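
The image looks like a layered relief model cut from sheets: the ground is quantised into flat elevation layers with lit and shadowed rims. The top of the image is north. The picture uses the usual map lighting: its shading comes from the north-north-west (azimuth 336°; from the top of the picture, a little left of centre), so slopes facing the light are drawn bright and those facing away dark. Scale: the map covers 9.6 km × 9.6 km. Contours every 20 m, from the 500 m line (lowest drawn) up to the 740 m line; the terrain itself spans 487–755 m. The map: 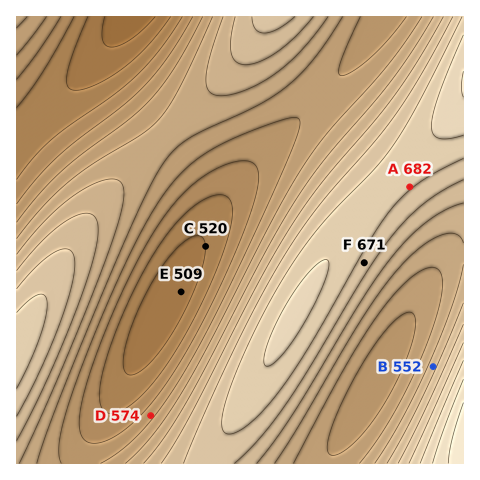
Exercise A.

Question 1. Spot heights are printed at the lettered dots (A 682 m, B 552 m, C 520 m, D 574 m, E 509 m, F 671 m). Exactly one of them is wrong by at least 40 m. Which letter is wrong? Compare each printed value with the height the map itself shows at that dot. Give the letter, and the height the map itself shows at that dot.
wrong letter B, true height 632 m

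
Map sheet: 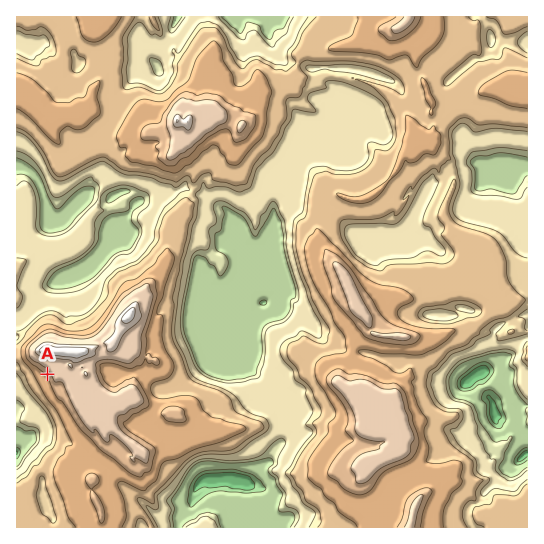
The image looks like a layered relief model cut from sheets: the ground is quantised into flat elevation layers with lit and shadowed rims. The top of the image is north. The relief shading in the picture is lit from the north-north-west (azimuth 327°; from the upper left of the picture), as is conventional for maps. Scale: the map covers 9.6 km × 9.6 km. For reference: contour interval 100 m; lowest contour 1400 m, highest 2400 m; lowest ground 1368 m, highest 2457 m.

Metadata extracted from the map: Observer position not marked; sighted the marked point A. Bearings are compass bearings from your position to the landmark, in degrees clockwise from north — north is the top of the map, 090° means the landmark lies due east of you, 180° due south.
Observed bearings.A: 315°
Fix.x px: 155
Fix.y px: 482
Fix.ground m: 1990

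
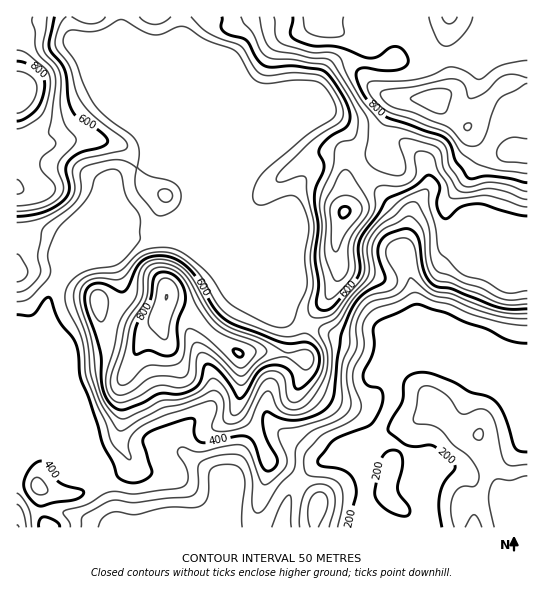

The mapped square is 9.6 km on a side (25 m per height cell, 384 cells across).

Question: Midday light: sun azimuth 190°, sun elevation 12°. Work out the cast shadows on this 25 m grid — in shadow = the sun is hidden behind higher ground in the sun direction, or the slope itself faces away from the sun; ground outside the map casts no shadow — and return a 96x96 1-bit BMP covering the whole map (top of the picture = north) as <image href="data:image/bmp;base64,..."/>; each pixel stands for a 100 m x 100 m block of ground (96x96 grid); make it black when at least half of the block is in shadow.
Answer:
<image width="96" height="96" href="data:image/bmp;base64,Qk2+BAAAAAAAAD4AAAAoAAAAYAAAAGAAAAABAAEAAAAAAIAEAAATCwAAEwsAAAIAAAAAAAAA////AAAAAAAAAAAAAAAAAAAAAAADgAAAAAAAAAAAAAADgAAAAAAAAAAAAAAAAAAAAAAAAAAAAAAAAAAAAAAAAAAAAAAAAAAAAAAAAAAAAAAAAAAAAAAA4AAAAAAAAAAAAAAB8AAAAAAAAAAAAAAB8AAAAAAAAAAAAAAB+AAAAAAAAAAAAAAB+AAAAAEAAAAAAAAA8AAAAAMAAAAAAAAA8AAAAAMAAAAAAAAAYAAAAAMAAAAAAAAAAAAAAAAAAAAAAAAAAAAAAAAAAAAAAAAAAAAAAAAAAAAAAAAAAAAAAAAAAAAAAAAAAAAAAAAAAAAAAAAAAAAAAAAAAAAAAAAAAAAAAAAAAAAAAAAAAAAAAAAAAAAAAAAAAAAAAAAAAAAAAAAAAAAAAAAAAAAAAAAAAAAAAAAAAAAAAAAAAAAAAAAAAAAAAAAAAAADAAAAAAAAAAAAAAAHAAAAAAAAAAAAAAAGAAAAAAAAAAAAAAAAAAAAAAAAAAAAAAAAAAAAAAAAAAAAAAAAAAAAAAAAAAAAwAAAAAAAAAAAABD/4AAAAAAAAAAAAP//4AAAAAAAAAAAAf//4AAAAAAAAAAAA///wAAAAAAAAAAAB///wAAAAAAAAAAAD///gAAAAAAAAAAAH//4AAAAAAAAAAcAP//wAAAAAAAAAAcAP//gAAAAAAAAAAMAf//gAAAAAAAAAAAAf//AAAAAAAAAA8AA//+AAAAAAAAAD+AH//+AAAAAAAAAH/Af//8AAAAAAAAAH/g///4AAAAAAAAAH/j///wAAAAAAAAAD/////gAAAAAAAAAB////wAAAAAAAAAAA////gAAAAAAAAAAA////AAAAAAAAAAAAfP//AAAAAAAAAAAAOH/+AAAAAAAAAAAAED/8AAAAAAAAAAAAAB/8AAAAAAAAAAAAAB/4AAAAAAAAAAAAAA/4AAAAAAAAAAAAAAP4AAAAAAAAAAAAAAHwAAAAAAAAAAAAAADwAAAD8AAAAAAAAADwAAAD8AAAAAAAAAPgAAAB4AAAAAAAAAfgAAAAAAAAAAAQAA/AAAAAAAAAAAAAAA+AAAAAAAAAAAAAAAcAAAAAAAAAAAAAAAAAAAAAAAAAAAAAAAAAAAAAAAAAAAAAAAAAAAAAAAAAAAAAAAAAAAAAAAAAAAAAAIAAAAGAAAAAAAAAD4AAAAD+AAAAAAAAf4AAAAD/AAAAAAAA/wAAAAB/AAAAAAAB/wAAAAA+AAAAAAAB/gAAAAAeAAAAAAAB/AAAAAAMAAAAAAAB+AAAAAAAAAAAAAAA8AAAAAAAAAAAAAAAwAAAAAAAAH8AAAAAAAAAAAAAA//gAAAAAAAAAAAAB//4AAIAAAAAAAAAD//8AD/gAAAAAAAAD//8Bj/4AAAAAAAAA//8Bz/4AAAAAAAAAD/wAz/4AAAAAAAAAAAAAD/4AAAAAAAAAAAAAB/4AAAAAAAAAAAAAB/wAAAAAAAAAAAAAAHwAAAAAAAAAAAAAADgAAAAAAAAAAAAAAAAAAAAAAAAAAAAAAAAAAAAAAAAAAAAAA="/>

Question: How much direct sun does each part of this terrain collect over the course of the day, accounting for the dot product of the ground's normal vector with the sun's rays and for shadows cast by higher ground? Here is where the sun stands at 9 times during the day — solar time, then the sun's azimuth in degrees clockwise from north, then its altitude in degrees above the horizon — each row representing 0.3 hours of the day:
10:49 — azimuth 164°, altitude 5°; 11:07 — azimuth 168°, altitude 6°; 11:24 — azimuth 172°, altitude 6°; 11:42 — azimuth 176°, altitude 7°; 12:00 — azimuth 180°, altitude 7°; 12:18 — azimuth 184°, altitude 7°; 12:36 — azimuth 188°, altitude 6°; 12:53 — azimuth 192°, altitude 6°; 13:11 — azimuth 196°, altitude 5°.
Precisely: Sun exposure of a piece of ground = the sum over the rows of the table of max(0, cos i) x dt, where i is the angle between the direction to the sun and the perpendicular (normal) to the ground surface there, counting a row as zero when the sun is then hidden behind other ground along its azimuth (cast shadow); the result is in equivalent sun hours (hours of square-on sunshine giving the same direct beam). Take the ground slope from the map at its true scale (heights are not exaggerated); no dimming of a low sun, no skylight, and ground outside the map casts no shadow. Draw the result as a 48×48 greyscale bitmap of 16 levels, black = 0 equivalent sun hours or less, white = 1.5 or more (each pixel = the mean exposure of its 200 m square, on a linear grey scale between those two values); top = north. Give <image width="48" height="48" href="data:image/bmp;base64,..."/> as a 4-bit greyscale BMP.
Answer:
<image width="48" height="48" href="data:image/bmp;base64,Qk32BAAAAAAAAHYAAAAoAAAAMAAAADAAAAABAAQAAAAAAIAEAAATCwAAEwsAABAAAAAAAAAAAAAAABEREQAiIiIAMzMzAERERABVVVUAZmZmAHd3dwCIiIgAmZmZAKqqqgC7u7sAzMzMAN3d3QDu7u4A////AFMREkREVURERDM0VUM0VURFVURERERERGUhN5h3d3d3dkMjVVMjVURWVTM0M0RDI5mZmZqqqqqqlkMiRlQREzREQyIzIjMzInZSETaaqZmpdDMyNnUgABMzMyIyEBIhEiEAABJGd2ZlMzREWJgwAAEzNDMyEAIQACABEiIkZTIRJGd2Z4cwAAIzMzMzITUwACACIzNWQiERWaqYYyIxACMzEjREVmUxACESMzRmMSM1eruoUQJUESMzIkVVd2UxADMiMzRWZVVVVpy5QRRndVQzRGZmZEQyATMzMzRXmqh2MknJQ1mrzKhjM0VmQQERIjMzMzaaq7qpcxSZVa7tuphkMhNVMQABMzMzM0e8u7veyVNYdnq6h1QzMxIyEQACMzMzM1eauqve7Jdoh1WJdTEBMzIQAAASMzMzM3ZGiJqqqImZmWRphSESMyAAAREjMzMzM1QRV4mXVYq7vLdohTMzMyAAEjMzMzMzMzMQNomXNqupzshlQ1ZjMzIRIzMzMzMzNEQhFXiFWslCRDEAAldkMzMzMzMzMzMzVlUxFGZDanEAAAAAATMjMzMzMzMzRUVEZ3YxElUzdhAAAAAAFWMjMzMzMzRXiGVEZ3YxADVVUQAAAAABe5ZmUzMzNYvN7YZEVmYxAANmIAAAAAACi6mZmFRXm97//5hUMzIRAAJEEAAAAAAAOLzMzKm+7u7d3ZmFEAAAABERAAAAAAABJa3cqInO7tyoeFZ1EAAAARAAAAAAAAADRXmWMjaau6lkNCIiIAAAAAAAAAAAAAEUVlMyACRndkQyIiIzIQAAAAAAAAAAABEiNUIREjRFUyESIhNFMgAAAAAAAAAAASIhJFRFVnY0QyIzMyJFQhAAAAAAAAAAESIhI2iZq6dEQzMzM6mIYxAAAAAAAAABEiIzM2m8y5hlVDM0Vf/tpiEAARAAAAASRTNFQzV4qYdmZlVniavNyEIRIyEAAAESRndlIAACaadDarmZq0NFZUMhIyAAABIhJXdjEAADettSS+3LuyEAESMyIgAAASIhAUZSAAAViamHiKzdyiIRJGZVQQAAEiIiAAJUEAAmh0NXh2m7uhJFebuoUgABEiIzEAAUMgE1UyNVR3ZndxI1eKqXQRARIiIzIQAAERATISepaIYyIlQyEjMhABIRIiIzIgAAAAAiJIvduXUxAKhSEAAAASIiIiMzMiAAAAEjas3dtURDIrpzEAAAASIiIiMzMyIAAAJYvdy5YQNDM3h0IAAAAiIiIiMzMzIgABeruqmGQgFEM0VUMQAAEjMzMiMzMzMhEomXQhERJBAlVBEzMQABIjMzMiM0m6h2aKhRAAAAAAADRAABEQASIjMzMzM2m7u8uoUQAAAAAAAAAQAAAAEiMzMzMzNHirze6mMQAAAAABEAAAAAABIjMzMzM0eHeb3d3JdTAAAAASMgAAAAAkMzNHdTWc3JZnmqq5ZTIQABNDMyIgAiNpqGaZmImYiHVDNGdkIjMyElZkMzMxEjV5mIeHeIdkM0RDI0RDMzMzNFVUMzMw=="/>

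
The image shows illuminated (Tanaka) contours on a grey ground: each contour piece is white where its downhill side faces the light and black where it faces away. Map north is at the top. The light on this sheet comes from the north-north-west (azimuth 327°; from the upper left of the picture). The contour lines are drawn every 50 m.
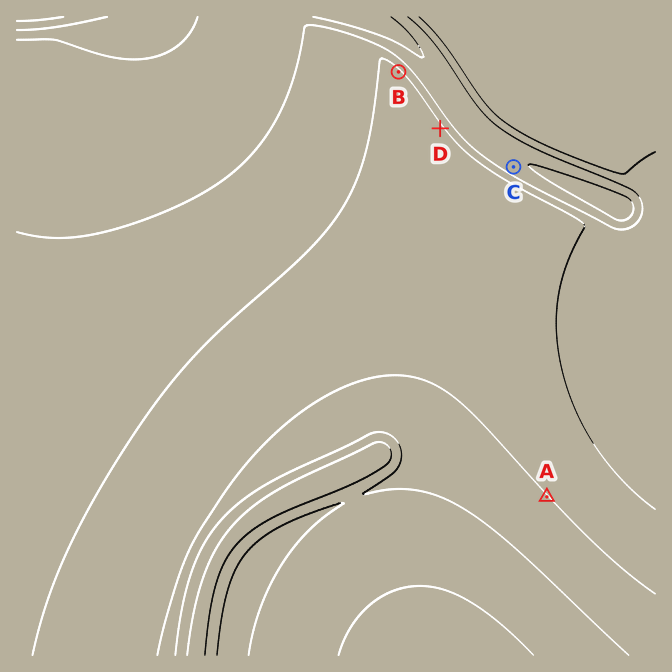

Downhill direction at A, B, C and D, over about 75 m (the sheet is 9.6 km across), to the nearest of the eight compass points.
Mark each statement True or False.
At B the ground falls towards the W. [False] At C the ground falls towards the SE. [False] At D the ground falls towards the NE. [True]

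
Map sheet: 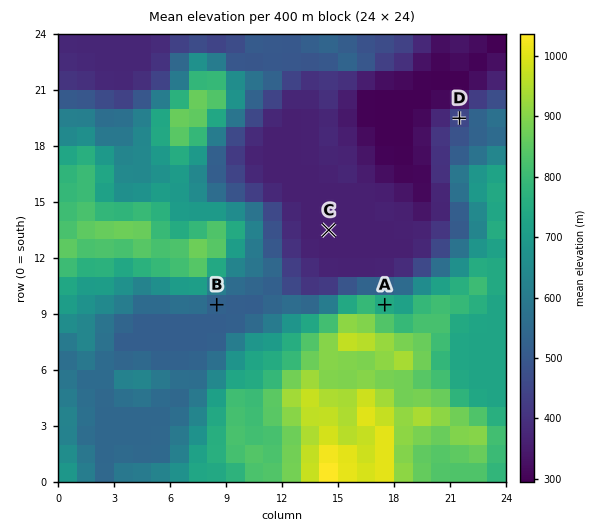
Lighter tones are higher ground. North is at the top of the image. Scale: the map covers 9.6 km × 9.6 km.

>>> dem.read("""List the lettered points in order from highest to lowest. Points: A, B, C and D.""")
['A', 'B', 'D', 'C']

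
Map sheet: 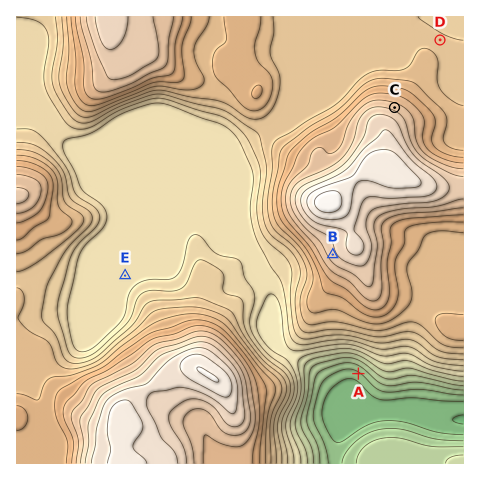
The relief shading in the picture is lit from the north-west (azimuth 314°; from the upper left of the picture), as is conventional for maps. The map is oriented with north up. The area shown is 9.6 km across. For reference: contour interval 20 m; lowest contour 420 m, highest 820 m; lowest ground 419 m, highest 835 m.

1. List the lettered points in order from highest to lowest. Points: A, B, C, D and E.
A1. B C D E A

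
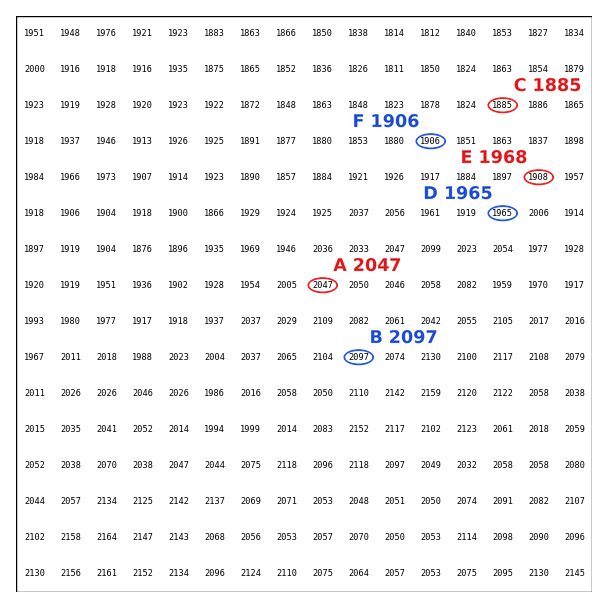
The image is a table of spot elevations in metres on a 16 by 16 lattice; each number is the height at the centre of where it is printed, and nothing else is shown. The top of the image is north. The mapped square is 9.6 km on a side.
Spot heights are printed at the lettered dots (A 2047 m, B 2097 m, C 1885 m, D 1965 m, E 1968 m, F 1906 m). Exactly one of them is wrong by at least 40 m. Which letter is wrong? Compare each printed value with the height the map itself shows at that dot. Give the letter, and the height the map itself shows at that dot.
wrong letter E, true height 1908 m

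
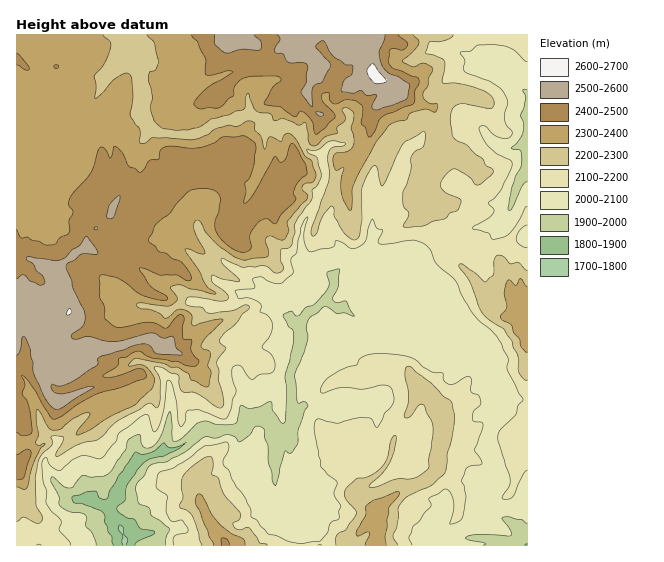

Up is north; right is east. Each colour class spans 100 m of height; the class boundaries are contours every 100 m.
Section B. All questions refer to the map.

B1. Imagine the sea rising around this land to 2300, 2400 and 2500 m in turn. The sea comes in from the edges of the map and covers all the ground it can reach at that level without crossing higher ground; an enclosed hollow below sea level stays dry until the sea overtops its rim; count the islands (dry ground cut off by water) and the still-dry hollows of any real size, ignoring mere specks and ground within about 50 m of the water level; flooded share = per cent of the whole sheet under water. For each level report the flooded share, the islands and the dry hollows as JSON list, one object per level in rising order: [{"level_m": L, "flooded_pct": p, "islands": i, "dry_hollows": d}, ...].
[{"level_m": 2300, "flooded_pct": 62, "islands": 0, "dry_hollows": 0}, {"level_m": 2400, "flooded_pct": 80, "islands": 0, "dry_hollows": 0}, {"level_m": 2500, "flooded_pct": 94, "islands": 0, "dry_hollows": 0}]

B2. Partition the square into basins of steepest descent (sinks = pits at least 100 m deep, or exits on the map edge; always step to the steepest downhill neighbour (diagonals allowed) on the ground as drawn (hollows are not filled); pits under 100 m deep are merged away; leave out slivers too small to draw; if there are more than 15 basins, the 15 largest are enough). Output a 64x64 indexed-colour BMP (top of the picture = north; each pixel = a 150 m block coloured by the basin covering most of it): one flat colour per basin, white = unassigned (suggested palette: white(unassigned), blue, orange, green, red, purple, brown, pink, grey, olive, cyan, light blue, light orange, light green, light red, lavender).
<image width="64" height="64" href="data:image/bmp;base64,Qk12CAAAAAAAAHYAAAAoAAAAQAAAAEAAAAABAAQAAAAAAAAIAAATCwAAEwsAABAAAAAAAAAA////ALR3HwAOf/8ALKAsACgn1gC9Z5QAS1aMAMJ34wB/f38AIr28AM++FwDox64AeLv/AIrfmACWmP8A1bDFABERERERERERERERERERERERERERERETMzMzMzMzMzMzERERERERERERERERERERERERERERERMzMzMzMzMzMzMRERERERERERERERERERERERERERERETMzMzMzMzMzMxERERERERERERERERERERERERERERETMzMzMzMzMzMzERERERERERERERERERERERERERERERMzMzMzMzMzMzMRERERERERERERERERERERERERERERETMzMzMzMzMzMxERERERERERERERERERERERERERERERETMzMzMzMzMzERERERERERERERERERERERERERERERERETMzMzMzMzMRERERERERERERERERERERERERERERERERETMzMzMzMxEREREREREREREREREREREREREREREREREREzMzMzMzERERERERERERERERERERERERERERERERERETMzMREzMRERERERERERERERERERERERERERERERERERERERERExEREREREREREREREREREREREREREREREREREREREREzERERERERERERERERERERERERERERERERERERERERETMRERERERERERERERERERERERERERERERERERERERERExERERERERERERERERERERERERERERERERERERERERERERERERERERERERERERERERERERERERERERERERERERERERERERERERERERERERERERERERERERERERERERERERERERERERERERERERERERERERERERERERERERERERERERERERERERERERERERERERERERERERERERERERERERERERERERERERERERERERERERERERERERERERERERERERERERERERERERERERERERERERERERERERERERERERERERERERERERERERERERERERERERERERERERERERERERERERERERERERERERERERERERERERERERERERERERERERERERERERERERERERERERERERERERERERERERERERERERERERERERERERERERERERERERERERERERERERERERERERERERERERERERERERERERERERERERERERERERERERERERERERERERERERERERERERERERERERERERERERERERERERERERERERERERERERERERERERERERERERERERERERERERERERERERERERERERERERERERERERERERIiIhEREREREREREREREREREREREREREREREREREREREiIiEREREREREREREREREREREREREREREREREREREREiIiIRERERERERERERERERERERERERERERERERERERESIiIhERERERERERERERERERERERERERERERERERERESIiIiERERERERERERERERERERERERERERERERERERESIiIiIRERERERERERERERERERERERERERERERERERESIiIiIhERERERERERERERERERERERERERERERERERESIiIiIiERERERERERERERERERERERERERERERERERESIiIiIiIRERERERERERERERERERERERERERERERERERIiIiIiIhERERERERERERERERERERERERERERERERERIiIiIiIiEREREREREREREREREREREREREREREREREREiIiIiIiIREREREREREREREREREREREREREREREREREiIiIiIiIhERERERERERERERERERERERERERERERERESIiIiIiIiERERERERERERERERERERERERERERERERERIiIiIiIiIREREREREREREREREREREREREREREREREREiIiIiIiIhERERERERERERERERERERERERERERERERESIiIiIiIiERERERERERERERERERERERERERERERERERIiIiIiIiIRERERERERERERERERERERERERERERERERESIiIiIiIhERERERERERERERERERERERERERERERERERIiIiIiIiERERERERERERERERERERERERERERERERERESIiIiIiIRERERERERERERERERERERERERERERERERERIiIiIiIhEREREREREREREREREREREREREREREREREREiIiIiIiERERERERERERERERERERERERERERERERERESIiIiIiIRERERERERERERERERERERERERERERERERERIiIiIiIhERERERERERERERERERERERERERERERERERIiIiIiIiERERERERERERERERERERERERERERERERESIiIiIiIiIREREREREREREREREREREREREREREREREiIiIiIiIiIhEREREREREREREREREREREREREREREREiIiIiIiIiIiERERERERERERERERERERERERERERERIiIiIiIiIiIiIREREREREREREREREREREREREREREREiIiIiIiIiIiIhEREREREREREREREREREREREREREREiIiIiIiIiIiIiERERERERERERERERERERERERERERESIiIiIiIiIiIiIRERERERERERERERERERERERERERERIiIiIiIiIiIiIhERERERERERERERERERERERERERERESIiIiIiIiIiIi"/>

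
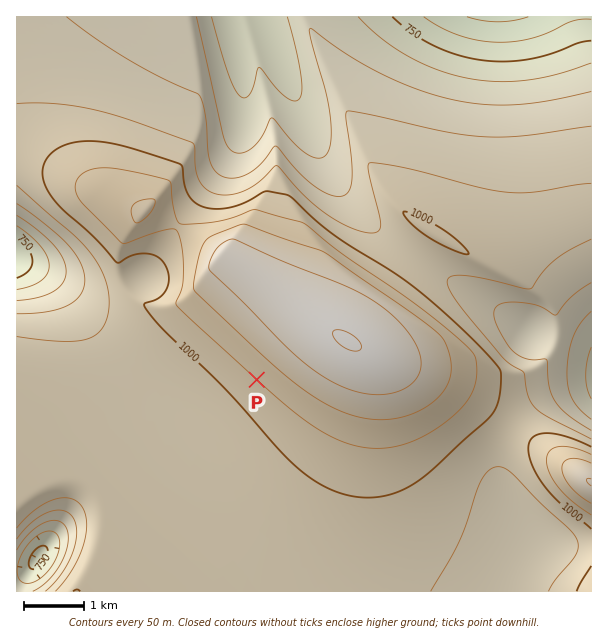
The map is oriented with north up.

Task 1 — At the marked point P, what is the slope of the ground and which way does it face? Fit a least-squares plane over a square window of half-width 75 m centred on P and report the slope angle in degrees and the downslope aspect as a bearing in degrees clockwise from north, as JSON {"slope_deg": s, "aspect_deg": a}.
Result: {"slope_deg": 7, "aspect_deg": 222}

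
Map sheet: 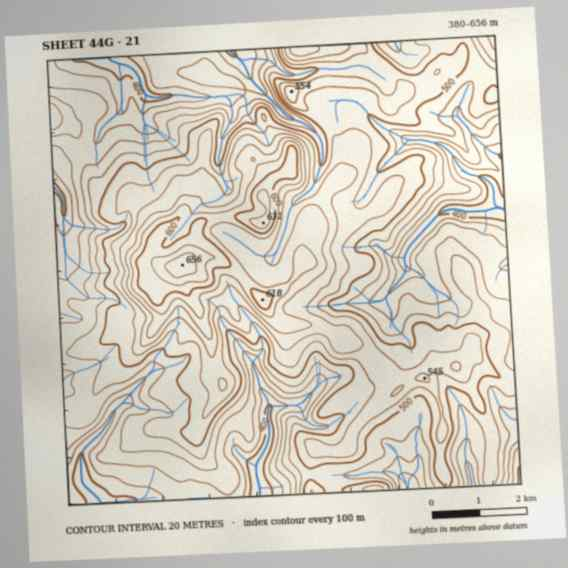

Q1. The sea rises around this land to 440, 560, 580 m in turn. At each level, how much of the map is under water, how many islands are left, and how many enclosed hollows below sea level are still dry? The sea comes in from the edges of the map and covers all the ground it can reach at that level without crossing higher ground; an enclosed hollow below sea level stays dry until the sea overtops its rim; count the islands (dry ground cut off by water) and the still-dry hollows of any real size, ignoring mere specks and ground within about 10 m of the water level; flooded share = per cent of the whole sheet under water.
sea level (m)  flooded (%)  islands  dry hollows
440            16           0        0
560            89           1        0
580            94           1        0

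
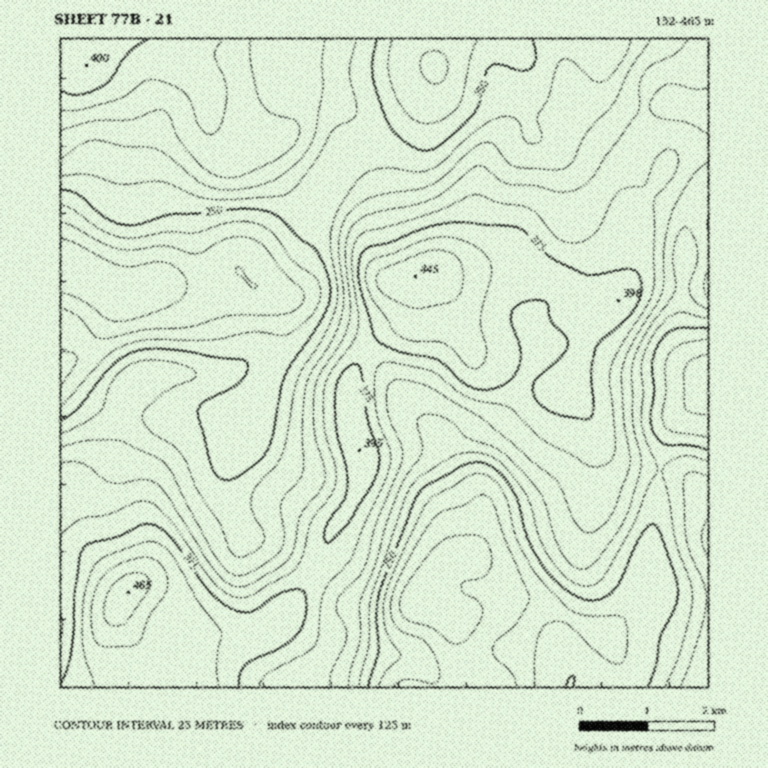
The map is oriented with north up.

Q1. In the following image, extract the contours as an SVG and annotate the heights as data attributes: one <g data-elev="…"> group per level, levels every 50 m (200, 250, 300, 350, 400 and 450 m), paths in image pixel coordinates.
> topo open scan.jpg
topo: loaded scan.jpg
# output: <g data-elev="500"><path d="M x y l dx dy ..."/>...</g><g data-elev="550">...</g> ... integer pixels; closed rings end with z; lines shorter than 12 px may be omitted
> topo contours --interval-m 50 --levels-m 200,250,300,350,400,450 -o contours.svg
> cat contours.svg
<g data-elev="200"><path d="M393 687l5-5 9-3 27 4 5-3 1-5-4-16-8-15-8-5-20-8-7-9-2-10 0-10 7-23 21-38 17-24 10-7 20-6 12-8 5-1 7 3 4 8 10 32 25 59-1 7-11 19-6 6-15 12-4 8 3 9 17 15 5 14"/><path d="M708 415l-16-2-6-4-2-6 0-26 1-8 4-7 8-5 11-3"/><path d="M60 352l14 2 3 5-3 8-14 18"/><path d="M60 222l12 4 34 19 19 5 40-4 31 8 6-2 16-9 10-5 12-1 11 1 8 4 6 5 17 24 19 18 3 9-1 5-5 5-13 6-56 2-39 11-45 3-41 9-8-2-17-20-8-5-11-4"/><path d="M432 83l-8-7-3-6-1-7 1-5 4-5 11-2 5 1 4 4 2 5 1 7-2 8-4 5-5 3z"/></g><g data-elev="250"><path d="M368 687l10-36-2-37 3-19 36-96 6-9 8-6 34-18 13-4 9 1 6 3 15 14 11 19 10 37 13 25 8 12 11 11 12 9 10 5 8 2 9 0 7-3 6-4 10-13 13-30 9-18 7-8 4 0 3 3 19 50 2 17-4 16-14 28-4 28-8 21"/><path d="M573 687l2-7-3-4-3 2-3 9"/><path d="M708 450l-16-4-23-1-7-2-8-11-4-14 4-27-2-29 3-10 5-10 7-8 9-5 8-1 24 0"/><path d="M60 190l11 1 6 3 27 23 10 5 11 3 15-1 34-10 25-1 46-4 13 0 12 3 10 6 19 20 17 12 10 21 5 20-2 12-6 13-32 48-7 13-4 14-7 42-5 17-12 13-22 15-6 2-5-1-5-3-5-6-3-10-12-49 2-5 5-5 26-13 10-7 5-7 2-7-1-5-4-2-24-2-30-6-22-3-19 0-13 3-10 4-11 8-12 13-22 29-9 8-11 6"/><path d="M533 39l3 17-1 7-3 4-5 3-5 1-22-7-5 0-5 2-5 9-5 27-6 12-32 29-8 6-9 2-10-3-13-9-9-8-6-11-11-30-3-15 0-14 3-22"/></g><g data-elev="300"><path d="M348 687l3-17 9-31 0-32 2-10 13-31 11-42 12-32 7-14 14-20 3-6 0-9-5-18 2-7 3-3 7-1 15 4 8 5 14 14 27 10 15 10 23 25 10 14 5 11 9 31 9 18 10 11 7 2 5 0 5-3 7-7 23-33 8-17 10-34 2-17-9-40 0-53 4-13 9-17 24-34 6-10 1-7-3-22 0-13 6-16 7-6 3 2 3 5 6 18-1 12-8 20 1 9 7 10 11 6"/><path d="M708 476l-12-4-5 0-5 3-3 7 3 57 5 16 13 28 3 17-2 14-6 22-9 27-9 24"/><path d="M60 159l24-16 14-3 25 6 25 1 9 2 13 9 28 23 16 7 12 2 14-1 16-3 16-5 13-8 12-10 10-12 6-12 4-12 6-37-1-29 3-22"/><path d="M651 39l-21 31-17 33-25 28-15 30-7 7-12 2-39-3-9-6-11-16-5-2-5-1-14 7-25 25-12 9-15 6-31 4-17 4-13 7-10 11-7 14-2 15 5 50-2 21-9 23-21 32-5 14-3 14-2 27 1 45-4 10-14 15-3 6-1 10 3 20 0 10-4 10-9 9-19 12-9 3-9 0-8-5-14-18-42-82-5-7-8-6-34-15-7-2-29 1-27 6"/></g><g data-elev="350"><path d="M259 687l3-7 6-7 38-20 9-9 3-8 2-29 4-15 6-10 21-24 15-37 20-44 4-14 1-10-13-34-4-27 1-18 3-7 3-3 11-2 37 8 10 6 18 15 11 6 11 4 29 6 8 6 16 17 11 10 46 26 12 0 10-6 4-7 0-10-5-61 0-12 8-18 28-44 6-15 2-14 0-78 3-6 12-12 7-12 3-12-2-5-2-3-8-2-8 6-6 9-6 18-4 4-16 2-9 5-7 9-15 30-7 6-8 4-12 1-11-4-7-7-14-18-9-6-8-3-20-2-24-8-8 2-34 15-46 14-20 5-9 5-5 9-2 16 1 17 5 37-1 17-5 11-22 31-4 8-2 10 0 36 11 39 1 17-5 12-15 18-5 9-11 38-5 8-6 5-41 23-8 1-11-3-10-7-9-10-28-42-17-21-10-10-8-4-12 2-27 12-26 4-10 5-12 11"/><path d="M60 613l3 13-3 15"/><path d="M60 110l19 0 36-10 12-5 18-14 10-1 17 5 11 7 8 10 6 20 4 7 6 5 7 0 5-5 3-7 5-24-2-17-10-25 1-7 6-10"/></g><g data-elev="400"><path d="M219 687l-2-19 1-19 3-13 0-5-23-31-28-47-10-9-10-3-10 3-36 13-8 7-6 11-6 25-2 38 3 18 9 31"/><path d="M474 369l4-1 4-3 4-11 0-9-5-17 0-10 11-47-3-10-6-9-9-7-11-5-12-3-12 0-19 4-25 12-20 6-5 3-3 5-1 7 2 15 5 11 22 32 7 5 8 4 27 1 9 2 6 5 14 16z"/></g><g data-elev="450"><path d="M113 626l7 0 6-4 19-27 4-12-1-5-3-3-9-2-10 2-8 5-8 8-5 12-1 12 2 9z"/></g>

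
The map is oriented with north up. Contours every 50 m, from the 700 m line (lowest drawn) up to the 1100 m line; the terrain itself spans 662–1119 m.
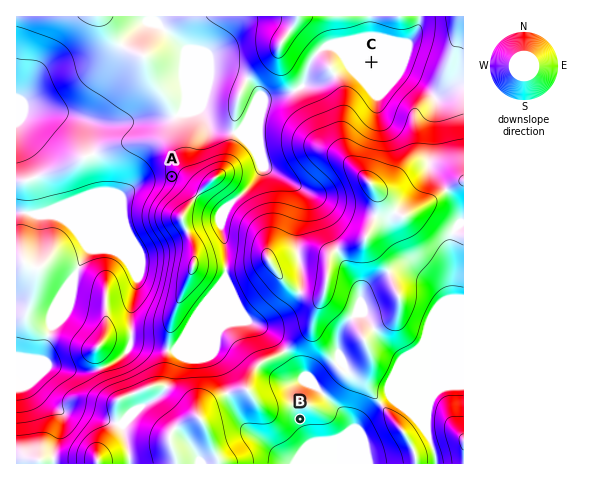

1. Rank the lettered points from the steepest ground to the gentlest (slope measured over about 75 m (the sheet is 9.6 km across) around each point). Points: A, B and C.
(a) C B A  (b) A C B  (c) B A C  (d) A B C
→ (d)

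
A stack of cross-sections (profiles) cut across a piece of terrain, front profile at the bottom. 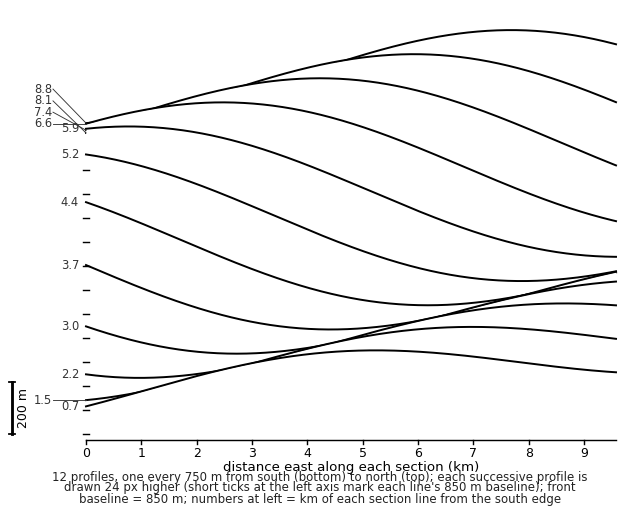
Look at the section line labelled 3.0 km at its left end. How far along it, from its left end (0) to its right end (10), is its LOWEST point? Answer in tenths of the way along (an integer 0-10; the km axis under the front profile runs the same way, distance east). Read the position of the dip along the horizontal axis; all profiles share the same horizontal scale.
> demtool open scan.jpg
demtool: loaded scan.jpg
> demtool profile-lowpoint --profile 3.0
3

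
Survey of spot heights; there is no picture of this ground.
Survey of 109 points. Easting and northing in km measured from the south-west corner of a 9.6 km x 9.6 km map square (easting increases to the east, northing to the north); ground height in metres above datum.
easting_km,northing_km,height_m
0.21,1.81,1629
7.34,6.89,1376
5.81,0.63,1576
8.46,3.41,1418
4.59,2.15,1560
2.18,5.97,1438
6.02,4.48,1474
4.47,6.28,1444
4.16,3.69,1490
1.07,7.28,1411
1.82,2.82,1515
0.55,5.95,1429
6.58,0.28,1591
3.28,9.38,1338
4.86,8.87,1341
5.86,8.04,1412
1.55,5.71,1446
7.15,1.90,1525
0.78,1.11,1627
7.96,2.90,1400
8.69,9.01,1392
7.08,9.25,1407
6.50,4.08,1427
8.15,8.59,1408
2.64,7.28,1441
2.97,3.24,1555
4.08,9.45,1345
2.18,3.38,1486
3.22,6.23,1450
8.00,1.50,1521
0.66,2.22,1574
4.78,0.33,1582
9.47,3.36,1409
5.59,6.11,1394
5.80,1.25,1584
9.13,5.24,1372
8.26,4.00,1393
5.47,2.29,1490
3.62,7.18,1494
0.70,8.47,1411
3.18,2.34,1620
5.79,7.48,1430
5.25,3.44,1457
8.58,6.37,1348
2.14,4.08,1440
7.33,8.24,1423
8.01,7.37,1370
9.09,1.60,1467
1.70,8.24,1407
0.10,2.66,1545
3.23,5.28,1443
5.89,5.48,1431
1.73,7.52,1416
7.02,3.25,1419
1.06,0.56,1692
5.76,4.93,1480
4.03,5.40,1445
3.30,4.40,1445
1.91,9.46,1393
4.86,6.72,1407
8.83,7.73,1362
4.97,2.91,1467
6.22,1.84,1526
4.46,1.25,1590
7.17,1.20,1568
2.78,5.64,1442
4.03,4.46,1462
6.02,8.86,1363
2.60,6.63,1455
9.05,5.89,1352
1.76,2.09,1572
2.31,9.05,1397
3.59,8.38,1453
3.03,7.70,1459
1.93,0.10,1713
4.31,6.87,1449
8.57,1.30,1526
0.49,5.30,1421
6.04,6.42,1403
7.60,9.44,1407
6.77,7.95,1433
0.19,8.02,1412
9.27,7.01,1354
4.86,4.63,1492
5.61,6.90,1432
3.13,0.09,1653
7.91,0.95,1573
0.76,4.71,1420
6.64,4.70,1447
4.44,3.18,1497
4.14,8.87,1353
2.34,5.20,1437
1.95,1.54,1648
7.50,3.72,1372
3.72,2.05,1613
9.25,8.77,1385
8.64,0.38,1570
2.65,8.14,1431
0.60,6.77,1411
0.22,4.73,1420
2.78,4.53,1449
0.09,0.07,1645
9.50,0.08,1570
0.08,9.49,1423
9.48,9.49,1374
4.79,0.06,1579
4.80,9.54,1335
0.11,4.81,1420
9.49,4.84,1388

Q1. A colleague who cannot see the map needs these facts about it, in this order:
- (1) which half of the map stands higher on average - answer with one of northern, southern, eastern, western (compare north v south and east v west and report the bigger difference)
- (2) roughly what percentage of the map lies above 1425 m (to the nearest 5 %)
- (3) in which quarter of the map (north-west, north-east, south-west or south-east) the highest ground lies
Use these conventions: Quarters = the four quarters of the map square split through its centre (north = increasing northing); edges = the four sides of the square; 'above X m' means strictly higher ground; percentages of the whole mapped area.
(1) Taken as a whole, the southern half is higher than the northern.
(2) About 60 % of the map lies above 1425 m.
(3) Look to the south-west quarter for the highest ground.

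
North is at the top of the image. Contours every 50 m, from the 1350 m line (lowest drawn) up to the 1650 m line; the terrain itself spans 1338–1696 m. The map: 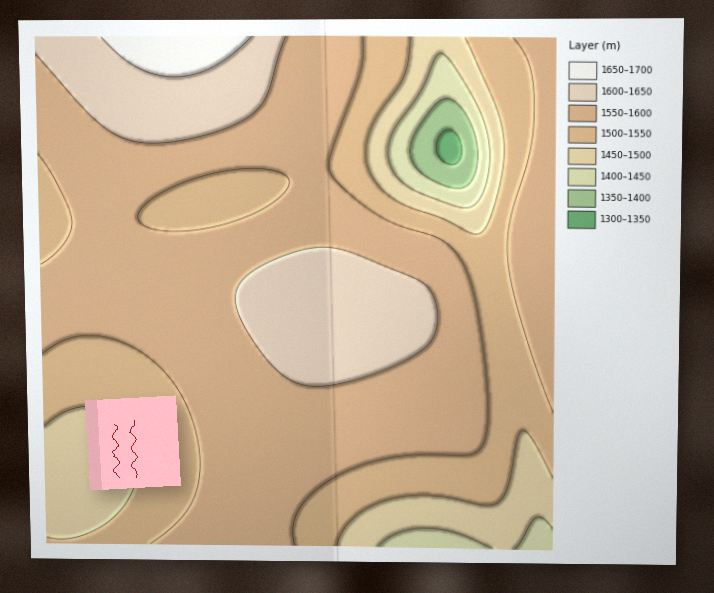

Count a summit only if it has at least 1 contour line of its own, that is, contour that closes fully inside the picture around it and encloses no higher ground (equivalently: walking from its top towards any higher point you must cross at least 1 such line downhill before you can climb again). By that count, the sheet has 1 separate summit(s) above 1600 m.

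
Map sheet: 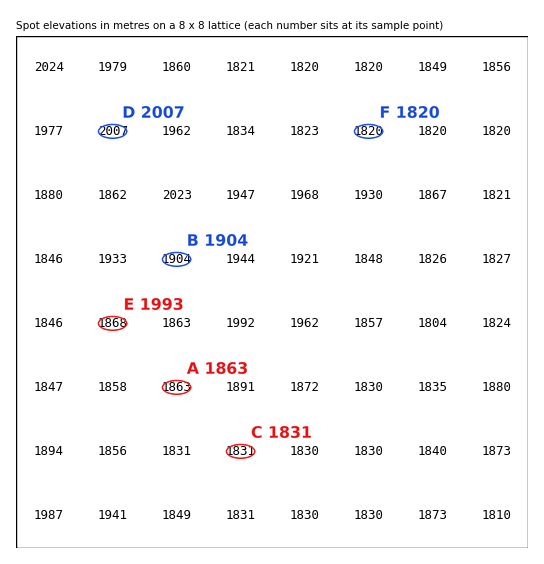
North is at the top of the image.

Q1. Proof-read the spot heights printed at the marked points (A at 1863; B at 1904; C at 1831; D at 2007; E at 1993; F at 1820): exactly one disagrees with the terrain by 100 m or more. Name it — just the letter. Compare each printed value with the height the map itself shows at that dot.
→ E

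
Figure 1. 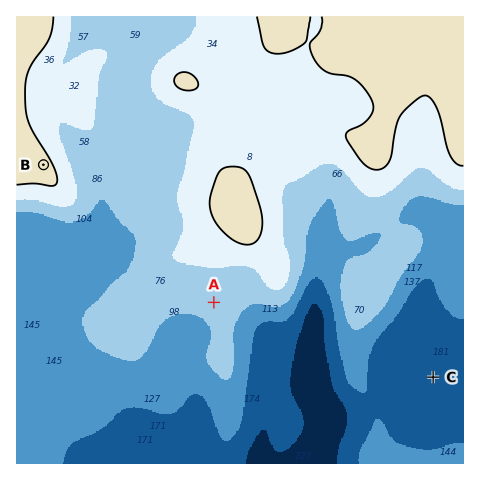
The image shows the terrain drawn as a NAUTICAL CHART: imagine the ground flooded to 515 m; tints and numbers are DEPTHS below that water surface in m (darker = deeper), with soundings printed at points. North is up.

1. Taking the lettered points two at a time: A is above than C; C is below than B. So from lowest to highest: C A B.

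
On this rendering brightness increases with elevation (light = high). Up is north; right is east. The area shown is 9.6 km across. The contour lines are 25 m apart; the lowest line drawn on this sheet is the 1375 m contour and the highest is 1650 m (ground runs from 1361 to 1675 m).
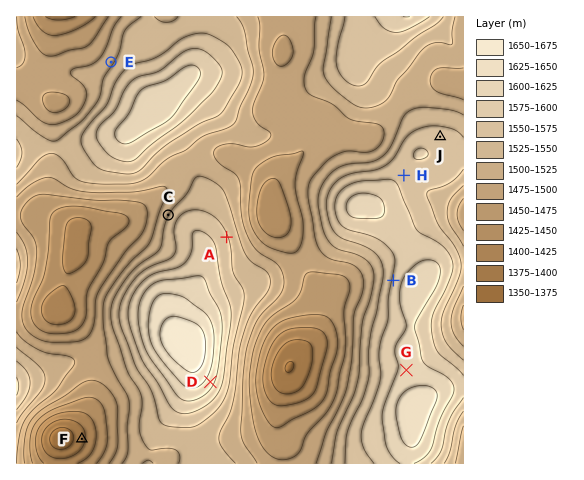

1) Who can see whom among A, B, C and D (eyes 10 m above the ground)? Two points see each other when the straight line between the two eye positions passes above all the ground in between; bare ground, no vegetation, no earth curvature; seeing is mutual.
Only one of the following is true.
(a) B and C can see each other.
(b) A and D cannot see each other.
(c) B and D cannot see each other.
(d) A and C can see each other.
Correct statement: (b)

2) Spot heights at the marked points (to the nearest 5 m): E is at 1520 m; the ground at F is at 1390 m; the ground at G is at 1605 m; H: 1570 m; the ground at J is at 1560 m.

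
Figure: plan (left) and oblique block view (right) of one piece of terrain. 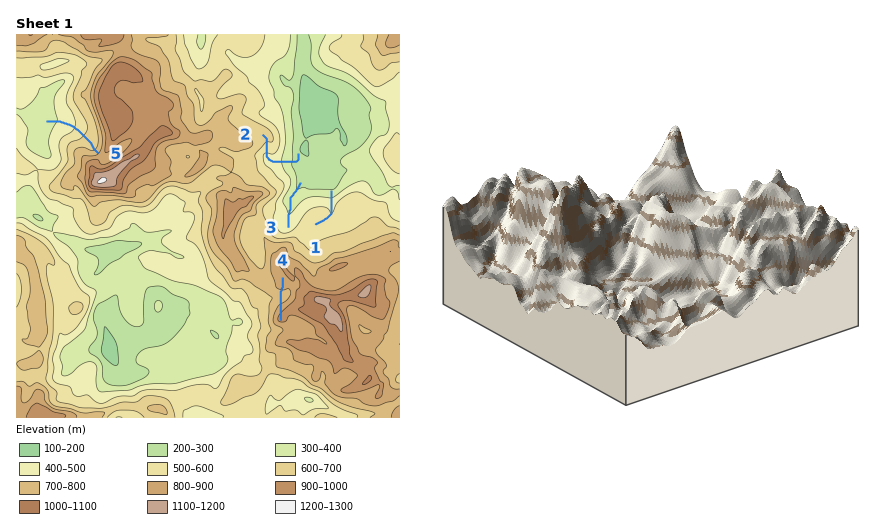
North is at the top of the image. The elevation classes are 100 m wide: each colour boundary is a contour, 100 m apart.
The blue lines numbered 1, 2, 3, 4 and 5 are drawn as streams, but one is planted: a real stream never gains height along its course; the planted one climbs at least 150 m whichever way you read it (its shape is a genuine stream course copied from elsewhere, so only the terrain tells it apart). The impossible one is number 4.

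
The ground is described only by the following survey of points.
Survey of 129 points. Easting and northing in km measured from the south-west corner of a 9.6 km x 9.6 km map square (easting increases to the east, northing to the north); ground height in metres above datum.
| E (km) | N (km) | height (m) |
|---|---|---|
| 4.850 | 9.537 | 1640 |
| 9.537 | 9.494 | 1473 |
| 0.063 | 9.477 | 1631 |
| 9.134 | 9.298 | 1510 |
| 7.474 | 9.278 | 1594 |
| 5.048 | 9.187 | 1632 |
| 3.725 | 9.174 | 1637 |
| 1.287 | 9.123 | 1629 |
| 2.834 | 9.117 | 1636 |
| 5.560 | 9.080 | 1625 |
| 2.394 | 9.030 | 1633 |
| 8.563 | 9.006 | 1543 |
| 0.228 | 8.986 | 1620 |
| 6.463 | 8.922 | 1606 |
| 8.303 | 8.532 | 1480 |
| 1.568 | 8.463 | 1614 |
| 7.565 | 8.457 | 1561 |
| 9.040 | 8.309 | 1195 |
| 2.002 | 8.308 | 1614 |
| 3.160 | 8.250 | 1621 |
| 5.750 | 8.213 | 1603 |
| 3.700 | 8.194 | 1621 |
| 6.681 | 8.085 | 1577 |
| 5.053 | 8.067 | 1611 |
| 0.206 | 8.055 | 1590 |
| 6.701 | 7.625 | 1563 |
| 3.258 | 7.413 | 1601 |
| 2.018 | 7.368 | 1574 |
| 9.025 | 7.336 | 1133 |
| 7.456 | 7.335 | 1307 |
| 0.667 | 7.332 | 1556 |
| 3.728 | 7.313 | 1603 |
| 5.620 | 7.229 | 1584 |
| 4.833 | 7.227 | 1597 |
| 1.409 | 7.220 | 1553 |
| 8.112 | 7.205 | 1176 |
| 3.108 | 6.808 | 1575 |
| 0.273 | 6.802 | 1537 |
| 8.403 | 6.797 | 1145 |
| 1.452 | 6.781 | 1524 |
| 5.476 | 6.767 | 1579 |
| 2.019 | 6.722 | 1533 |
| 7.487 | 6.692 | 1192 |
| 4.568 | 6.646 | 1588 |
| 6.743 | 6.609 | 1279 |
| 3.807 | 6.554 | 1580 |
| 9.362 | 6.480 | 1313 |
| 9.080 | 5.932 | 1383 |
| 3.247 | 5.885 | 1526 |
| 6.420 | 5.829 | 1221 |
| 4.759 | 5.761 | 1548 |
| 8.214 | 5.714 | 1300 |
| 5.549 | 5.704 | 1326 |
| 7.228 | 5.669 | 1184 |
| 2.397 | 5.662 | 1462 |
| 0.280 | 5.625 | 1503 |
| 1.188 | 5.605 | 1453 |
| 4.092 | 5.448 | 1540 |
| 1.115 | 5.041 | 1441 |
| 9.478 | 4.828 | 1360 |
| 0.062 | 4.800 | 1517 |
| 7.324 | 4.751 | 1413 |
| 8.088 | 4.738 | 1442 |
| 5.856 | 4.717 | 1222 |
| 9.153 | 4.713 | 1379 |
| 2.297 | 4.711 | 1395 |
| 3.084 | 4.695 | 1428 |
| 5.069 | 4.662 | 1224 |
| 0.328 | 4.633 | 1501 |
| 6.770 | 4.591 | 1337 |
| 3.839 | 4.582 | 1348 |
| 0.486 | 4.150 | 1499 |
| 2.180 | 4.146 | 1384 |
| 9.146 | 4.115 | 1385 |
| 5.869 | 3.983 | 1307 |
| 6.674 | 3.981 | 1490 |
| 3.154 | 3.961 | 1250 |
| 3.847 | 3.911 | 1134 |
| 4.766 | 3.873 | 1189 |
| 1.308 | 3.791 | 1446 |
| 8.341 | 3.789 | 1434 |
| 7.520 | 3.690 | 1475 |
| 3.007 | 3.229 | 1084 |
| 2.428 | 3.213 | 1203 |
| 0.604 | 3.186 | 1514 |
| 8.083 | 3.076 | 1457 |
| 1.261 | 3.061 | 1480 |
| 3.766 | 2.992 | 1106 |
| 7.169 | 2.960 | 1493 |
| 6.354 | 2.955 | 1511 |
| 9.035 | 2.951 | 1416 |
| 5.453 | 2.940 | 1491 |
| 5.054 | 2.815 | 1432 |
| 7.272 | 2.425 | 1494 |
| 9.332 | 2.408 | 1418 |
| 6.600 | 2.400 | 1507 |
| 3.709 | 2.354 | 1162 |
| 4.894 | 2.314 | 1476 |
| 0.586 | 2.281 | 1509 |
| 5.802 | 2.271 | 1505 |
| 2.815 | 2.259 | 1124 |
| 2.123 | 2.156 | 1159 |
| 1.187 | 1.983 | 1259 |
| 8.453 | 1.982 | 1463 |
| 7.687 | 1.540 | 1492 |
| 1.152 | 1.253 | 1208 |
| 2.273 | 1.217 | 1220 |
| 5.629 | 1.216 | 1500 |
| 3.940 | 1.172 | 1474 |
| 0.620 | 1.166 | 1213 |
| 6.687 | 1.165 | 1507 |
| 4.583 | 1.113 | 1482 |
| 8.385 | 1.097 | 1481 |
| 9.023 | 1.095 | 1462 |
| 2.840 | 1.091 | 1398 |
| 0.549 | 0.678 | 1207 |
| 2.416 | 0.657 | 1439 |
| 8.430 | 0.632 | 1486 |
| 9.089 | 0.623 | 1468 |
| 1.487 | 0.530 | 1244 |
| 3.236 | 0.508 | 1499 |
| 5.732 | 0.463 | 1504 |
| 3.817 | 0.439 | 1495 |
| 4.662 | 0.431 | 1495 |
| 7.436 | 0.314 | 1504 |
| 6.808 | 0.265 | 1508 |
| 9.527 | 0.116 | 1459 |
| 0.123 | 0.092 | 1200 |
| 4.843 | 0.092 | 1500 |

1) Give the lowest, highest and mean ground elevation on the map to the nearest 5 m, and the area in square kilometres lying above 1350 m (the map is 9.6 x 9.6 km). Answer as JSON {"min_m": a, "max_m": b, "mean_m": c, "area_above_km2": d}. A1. {"min_m": 1080, "max_m": 1645, "mean_m": 1435, "area_above_km2": 69.0}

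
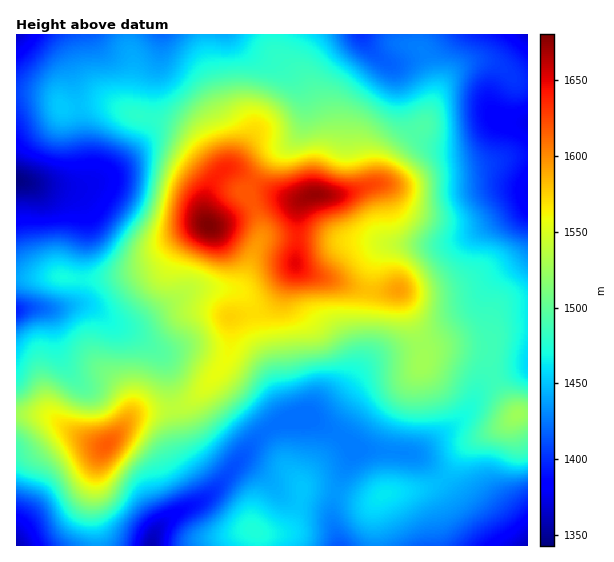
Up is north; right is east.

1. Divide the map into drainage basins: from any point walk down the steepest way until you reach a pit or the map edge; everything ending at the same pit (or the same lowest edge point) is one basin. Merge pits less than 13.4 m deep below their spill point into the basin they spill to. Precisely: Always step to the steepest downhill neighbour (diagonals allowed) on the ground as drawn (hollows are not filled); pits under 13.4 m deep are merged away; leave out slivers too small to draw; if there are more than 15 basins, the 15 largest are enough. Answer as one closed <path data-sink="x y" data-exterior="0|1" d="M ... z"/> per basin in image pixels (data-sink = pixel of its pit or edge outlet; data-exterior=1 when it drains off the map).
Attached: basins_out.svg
<path data-sink="151 545" data-exterior="1" d="M295 265l-19 32-10 10-16 7-19 3 0 30-3 9-13 20-22 23-15 8-35 4-10 4-18 22-11 10-7 14-4 28 0 30 5 27 159 0 0-15 6 3 11 0 7-1 8-6 7-12 7-26 23 1 35 11 13 0 15-8 40-6 10-5 10-10 12-20 10-10 30-15 16-12-17-24-9-24-8-10-17-6-20-2-16 2-6 5-4-17-22-49-25 1-15-2-48-15z"/><path data-sink="17 180" data-exterior="1" d="M273 34l-143 0-1 14 4 15-2 24 0 22 2 5-23-9-48 2-8-9-8-3-29-2-1 184 46 0 12 2 28 0 35-6 21-10 24-25 20-12 11 0 10-4 22-13 21-10 15-1 16 3 16-6-13-48 0-12 5-16 0-19-8-20-22-29z"/><path data-sink="527 123" data-exterior="1" d="M486 61l-20 2-9 6-12 11-12 21-9 24-28 28-14 29-44 13-28 0-10 8-3 8-1 54 14 9 48 15 15 2 25-1 6 10 21 54 8-7 50-13 5-5 5-14 6-8 8-4 21-2 0-220-10 0-16-14z"/><path data-sink="17 311" data-exterior="1" d="M281 198l-23 4-35 20-10 4-7-1-15 6-9 7-24 25-21 10-35 6-28 0-12-2-45 1-1 135 34 4 37 24 18 5 10-9 18-22 10-4 35-4 15-8 22-23 13-20 3-9 0-30 19-3 16-7 10-10 20-33 1-53 6-11z"/><path data-sink="362 35" data-exterior="1" d="M417 34l-144 1 0 10 4 11 20 24 7 15 1 24-5 16 0 12 7 21 2 20 5 7 24 0 44-13 14-29 28-28 8-20 3-18-8-28-10-15z"/><path data-sink="527 545" data-exterior="1" d="M527 414l-9 0-17 13-30 15-10 10-12 20-10 10-21 8-29 3-7 2-7 10-2 8 2 32 152 1z"/><path data-sink="17 545" data-exterior="1" d="M27 414l-11 1 0 130 81 1 0-7-4-20 0-30 4-28 7-14-17-6-37-24z"/><path data-sink="527 35" data-exterior="1" d="M527 302l-20 1-8 4-6 8-5 14-5 5-50 13-8 6 21-4 20 2 17 6 8 10 9 24 13 20 4 3 10 0z"/><path data-sink="17 35" data-exterior="1" d="M129 34l-112 0-1 58 30 3 8 3 8 9 48-2 23 9-2-5 0-22 2-24-4-15z"/><path data-sink="339 545" data-exterior="1" d="M318 489l-15 0-7 26-10 15-12 4-11 0-6-3 0 14 117 1-1-33 4-13-16 1z"/>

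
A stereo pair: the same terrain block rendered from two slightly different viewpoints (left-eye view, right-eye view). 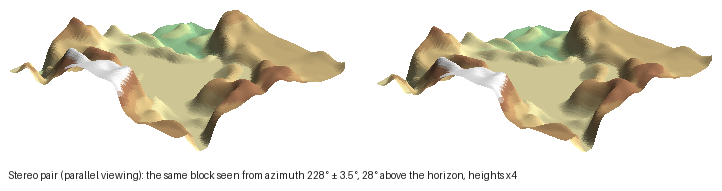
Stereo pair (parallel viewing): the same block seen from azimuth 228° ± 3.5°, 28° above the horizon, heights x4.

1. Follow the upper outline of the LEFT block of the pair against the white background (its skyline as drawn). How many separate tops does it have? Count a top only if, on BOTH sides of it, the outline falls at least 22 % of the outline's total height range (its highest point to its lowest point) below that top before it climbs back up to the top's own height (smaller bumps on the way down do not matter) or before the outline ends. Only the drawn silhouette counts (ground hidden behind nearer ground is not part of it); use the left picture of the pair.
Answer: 2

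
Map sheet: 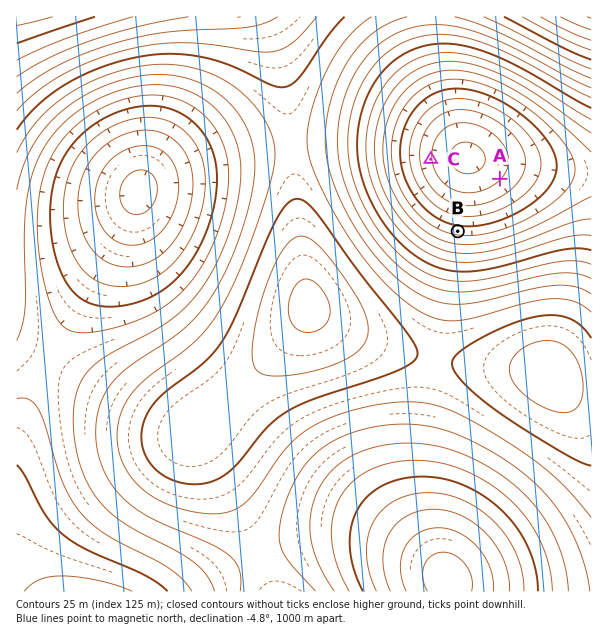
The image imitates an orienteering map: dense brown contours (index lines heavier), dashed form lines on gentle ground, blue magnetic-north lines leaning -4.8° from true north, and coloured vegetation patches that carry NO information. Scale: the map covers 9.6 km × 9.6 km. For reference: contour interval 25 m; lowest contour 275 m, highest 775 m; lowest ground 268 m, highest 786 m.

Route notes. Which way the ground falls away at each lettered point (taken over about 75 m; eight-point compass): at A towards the NW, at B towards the N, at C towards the E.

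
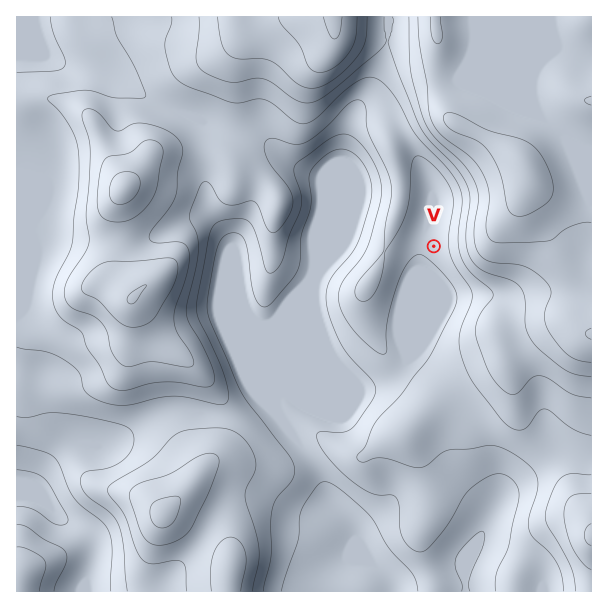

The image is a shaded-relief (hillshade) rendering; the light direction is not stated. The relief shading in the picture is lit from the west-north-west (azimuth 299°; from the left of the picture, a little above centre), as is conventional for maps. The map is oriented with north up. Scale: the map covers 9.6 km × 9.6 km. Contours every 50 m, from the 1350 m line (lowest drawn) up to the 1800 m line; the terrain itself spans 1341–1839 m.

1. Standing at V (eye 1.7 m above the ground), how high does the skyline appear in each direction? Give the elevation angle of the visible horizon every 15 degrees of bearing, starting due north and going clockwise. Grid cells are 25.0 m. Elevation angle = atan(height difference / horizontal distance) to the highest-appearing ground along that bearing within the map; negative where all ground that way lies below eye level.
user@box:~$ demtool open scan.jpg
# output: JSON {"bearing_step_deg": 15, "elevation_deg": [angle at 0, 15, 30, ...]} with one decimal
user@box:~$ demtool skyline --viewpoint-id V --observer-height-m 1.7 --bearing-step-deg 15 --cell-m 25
{"bearing_step_deg": 15, "elevation_deg": [6.8, 8.5, 9.0, 10.3, 13.3, 15.1, 14.9, 12.7, 8.4, 4.1, 3.7, 1.3, 0.5, 0.2, 0.4, 0.9, 2.2, 2.4, 2.7, 3.2, 3.5, 3.5, 4.2, 2.4]}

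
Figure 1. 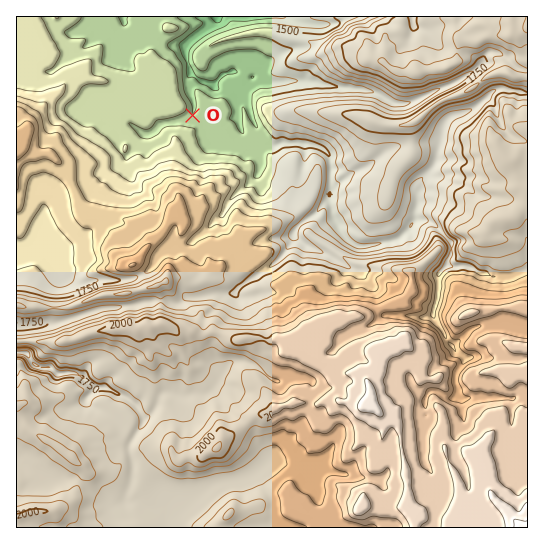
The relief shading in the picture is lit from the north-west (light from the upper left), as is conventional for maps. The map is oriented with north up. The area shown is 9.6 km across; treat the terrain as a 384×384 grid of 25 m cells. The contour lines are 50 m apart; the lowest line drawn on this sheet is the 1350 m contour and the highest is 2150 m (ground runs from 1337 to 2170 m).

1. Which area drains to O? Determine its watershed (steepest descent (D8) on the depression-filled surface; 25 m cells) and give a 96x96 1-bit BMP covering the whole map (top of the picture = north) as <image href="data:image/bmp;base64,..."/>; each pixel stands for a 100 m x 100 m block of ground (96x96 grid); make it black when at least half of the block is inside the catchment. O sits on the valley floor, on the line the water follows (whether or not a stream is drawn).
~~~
<image width="96" height="96" href="data:image/bmp;base64,Qk2+BAAAAAAAAD4AAAAoAAAAYAAAAGAAAAABAAEAAAAAAIAEAAATCwAAEwsAAAIAAAAAAAAA////AAAAAAAAAAAAAAAAAAAAAAAAAAAAAAAAAAAAAAAAAAAAAAAAAAAAAAAAAAAAAAAAAAAAAAAAAAAAAAAAAAAAAAAAAAAAAAAAAAAAAAAAAAAAAAAAAAAAAAAAAAAAAAAAAAAAAAAAAAAAAAAAAAAAAAAAAAAAAAAAAAAAAAAAAAAAAAAAAAAAAAAAAAAAAAAAAAAAAAAAAAAAAAAAAAAAAAAAAAAAAAAAAAAAAAAAAAAAAAAAAAAAAAAAAAAAAAAAAAAAAAAAAAAAAAAAAAAAAAAAAAAAAAAAAAAAAAAAAAAAAAAAAAAAAAAAAAAAAAAAAAAAAAAAAAAAAAAAAAAAAAAAAAAAAAAAAAAAAAAAAAAAAAAAAAAAAAAAAAAAAAAAAAAAAAAAAAAAAAAAAAAAAAAAAAAAAAAAAAAAAAAAAAAAAAAAAAAAAAAAAAAAAAAAAAAAAAAAAAAAAAAAAAAAAAAAAAAAAAAAAAAAAAAAAAAAAAAAAAAAAAAAAAAAAAAAAAAAAAAAAAAAAAAAAAAAAAAAAAAAAAAAAAAAAAAAAAAAAAAAAAAAAAAAAAAAAAAAAAAAAAAAAAAAAAAAAAAAAAAAAAAAAAAAAAAAAAAAAAAAAAAAAAAAAAAAAAAAAAAAAAAAAAAAAAAAAAAAAAAAAAAAAAAAAAAAAAAAAAAAAAAAAAAAAAAAAAAAAAAAAAAAAAAAAAAAAAAAAAAAAAAAAAAAAAAAAAAAAAAAAAAAAAAAAAAAAAAAAAAAAAAAAAAAAAAAAAAAAAAAAAAAAAAAAAAAAAAAAAAAAAAAAAAAAAAAAAAAAAAAAAAAAAAAAAAAAAAAAAAAAAAAAAAAAAAAAAAAAAAAAAAAAAAAAAAAAABgAAAAAAAAAAAAAABwAAAAAAAAAAAAAABwAAAAAAAAAAAAAAHwAAAAAAAAAAAAB//4AAAAAAAAAAAAD//8AAAAAAAAAAAAD//+AAAAAAAAAAAAH//+AAAAAAAAAAAAH//8AAAAAAAAAAAAH//8AAAAAAAAAAAAP//8AAAAAAAAAAAAP//8AAAAAAAAAAAAf//8AAAAAAAAAAAAf//8AAAAAAAAAAAA///8AAAAAAAAAAAB///8AAAAAAAAAAAf///8AAAAAAAAAAA////8AAAAAAAAAAB////8AAAAAAAAAAA////+AAAAAAAAAAA/////gAAAAAAAAAA/////wAAAAAAAAAA/////wAAAAAAAAAAf////AAAAAAAAAAAP///+AAAAAAAAAAAH///8AAAAAAAAAAAD///wAAAAAAAAAAAA///gAAAAAAAAAAAAf/+AAAAAAAAAAAAAf+AAAAAAAAAAAAAAOAAAAAAAAAAAAAAAAAAAAAAAAAAAAAAAAAAAAAAAAAAAAAAAAAAAAAAAAAAAAAAAAAAAAAAAAAAAAAAAAAAAAAAAAAAAAAAAAAAAAAAAAAAAAAAAAAAAAAAAAAAAAAAAAAAAAAAAAAAAAAAAAAAAAAAAAAAAAAAAAAAAAAAAAAAAAAAAAAAAAAAAAAAAAAA="/>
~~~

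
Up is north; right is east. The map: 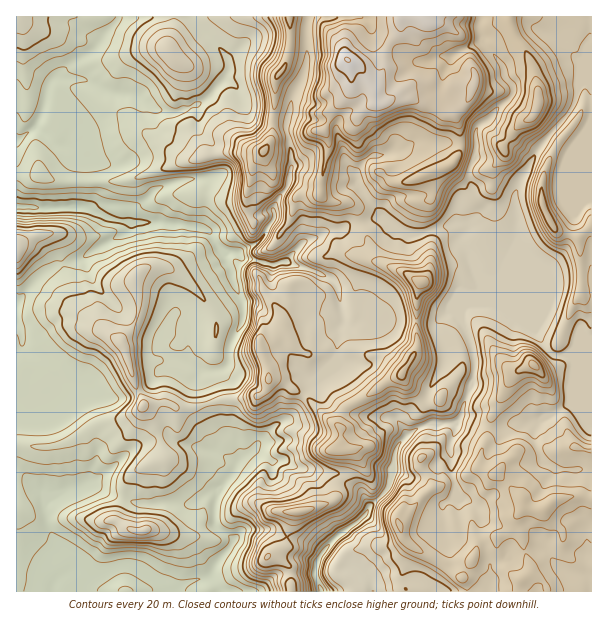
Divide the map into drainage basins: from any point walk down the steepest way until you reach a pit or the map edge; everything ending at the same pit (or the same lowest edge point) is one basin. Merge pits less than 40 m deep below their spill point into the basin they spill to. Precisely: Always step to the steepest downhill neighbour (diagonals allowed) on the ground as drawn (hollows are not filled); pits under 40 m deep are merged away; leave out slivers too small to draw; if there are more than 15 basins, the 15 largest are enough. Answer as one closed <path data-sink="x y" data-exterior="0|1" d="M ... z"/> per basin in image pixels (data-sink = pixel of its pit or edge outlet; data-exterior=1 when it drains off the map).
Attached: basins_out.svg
<path data-sink="17 206" data-exterior="1" d="M591 16l-574 0-1 428 13 2 31-1 17-7 21-14 27-6 12-6 7-8 24-1 8 5 9 1 12-1 21-8 39-3 8-5 4-13 12 1 24 16 25 25 8 5 7-18 26-14 15-12 17-10 7-10 8-18-2-48 5-14-19-11-24-9-4-4-16-46-8-8 10-2 27-21 18 1 42-16 5 4 19 24 6 0 12-6 4-6-1-12 10-12 3-15 19-22 11-7 4-11 15 1 22 16-20 26-9 18-6 22 0 11 1 9 11 21 5 5 15 3 5 4 4 21 0 34 9 1z"/><path data-sink="321 591" data-exterior="1" d="M548 103l-9 0-4 11-11 7-19 22-1 12-12 15 1 12-4 6-12 6-6 0-19-24-5-4-36 15-24 0-27 21-10 2 8 8 16 46 4 4 24 9 19 11-5 14 2 48-8 18-11 14-13 6-15 12-27 14-6 15 4 6-4 20 11 1 1 14-2 9-11 13-1 12-4 4-17 6-21 4-2 3-8 31-14 9 8 3 12 11 1 23 116 0-5-16 4-18 6-12-9-9-5-15 33-34 25-7 24-14 1-15 6-14 5-22 20-41 16-9 5-2 15 20 6 20 10 15 8 25 13 7 7-1 0-154-10-2 0-34-4-21-5-4-15-3-5-5-11-21-1-9 0-11 6-22 9-18 20-26-16-12z"/><path data-sink="53 591" data-exterior="1" d="M273 379l-5 1-3 12-8 5-30 1-42 11-9-1-8-5-24 1-7 8-12 6-27 6-21 14-17 7-43 0-1 146 274 1 0-23-12-11-8-3 14-9 8-31 2-3 21-4 17-6 4-4 1-12 12-16 1-17-2-3-10-1 4-20-6-5-6-3-25-25-24-16z"/>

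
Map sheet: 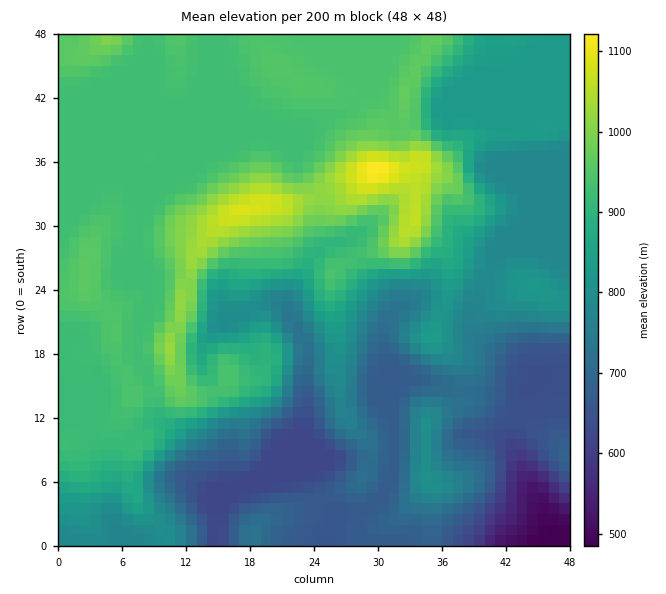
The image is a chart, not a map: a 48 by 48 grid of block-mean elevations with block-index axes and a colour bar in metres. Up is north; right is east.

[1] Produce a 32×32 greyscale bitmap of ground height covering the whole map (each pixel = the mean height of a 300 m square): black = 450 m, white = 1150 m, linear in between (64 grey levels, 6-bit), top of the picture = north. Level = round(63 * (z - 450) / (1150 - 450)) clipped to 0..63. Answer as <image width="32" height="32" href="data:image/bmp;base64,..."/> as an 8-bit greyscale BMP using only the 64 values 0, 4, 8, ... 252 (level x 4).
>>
<image width="32" height="32" href="data:image/bmp;base64,Qk02CAAAAAAAADYEAAAoAAAAIAAAACAAAAABAAgAAAAAAAAEAAATCwAAEwsAAAABAAAAAAAAAAAAAAEBAQACAgIAAwMDAAQEBAAFBQUABgYGAAcHBwAICAgACQkJAAoKCgALCwsADAwMAA0NDQAODg4ADw8PABAQEAAREREAEhISABMTEwAUFBQAFRUVABYWFgAXFxcAGBgYABkZGQAaGhoAGxsbABwcHAAdHR0AHh4eAB8fHwAgICAAISEhACIiIgAjIyMAJCQkACUlJQAmJiYAJycnACgoKAApKSkAKioqACsrKwAsLCwALS0tAC4uLgAvLy8AMDAwADExMQAyMjIAMzMzADQ0NAA1NTUANjY2ADc3NwA4ODgAOTk5ADo6OgA7OzsAPDw8AD09PQA+Pj4APz8/AEBAQABBQUEAQkJCAENDQwBEREQARUVFAEZGRgBHR0cASEhIAElJSQBKSkoAS0tLAExMTABNTU0ATk5OAE9PTwBQUFAAUVFRAFJSUgBTU1MAVFRUAFVVVQBWVlYAV1dXAFhYWABZWVkAWlpaAFtbWwBcXFwAXV1dAF5eXgBfX18AYGBgAGFhYQBiYmIAY2NjAGRkZABlZWUAZmZmAGdnZwBoaGgAaWlpAGpqagBra2sAbGxsAG1tbQBubm4Ab29vAHBwcABxcXEAcnJyAHNzcwB0dHQAdXV1AHZ2dgB3d3cAeHh4AHl5eQB6enoAe3t7AHx8fAB9fX0Afn5+AH9/fwCAgIAAgYGBAIKCggCDg4MAhISEAIWFhQCGhoYAh4eHAIiIiACJiYkAioqKAIuLiwCMjIwAjY2NAI6OjgCPj48AkJCQAJGRkQCSkpIAk5OTAJSUlACVlZUAlpaWAJeXlwCYmJgAmZmZAJqamgCbm5sAnJycAJ2dnQCenp4An5+fAKCgoAChoaEAoqKiAKOjowCkpKQApaWlAKampgCnp6cAqKioAKmpqQCqqqoAq6urAKysrACtra0Arq6uAK+vrwCwsLAAsbGxALKysgCzs7MAtLS0ALW1tQC2trYAt7e3ALi4uAC5ubkAurq6ALu7uwC8vLwAvb29AL6+vgC/v78AwMDAAMHBwQDCwsIAw8PDAMTExADFxcUAxsbGAMfHxwDIyMgAycnJAMrKygDLy8sAzMzMAM3NzQDOzs4Az8/PANDQ0ADR0dEA0tLSANPT0wDU1NQA1dXVANbW1gDX19cA2NjYANnZ2QDa2toA29vbANzc3ADd3d0A3t7eAN/f3wDg4OAA4eHhAOLi4gDj4+MA5OTkAOXl5QDm5uYA5+fnAOjo6ADp6ekA6urqAOvr6wDs7OwA7e3tAO7u7gDv7+8A8PDwAPHx8QDy8vIA8/PzAPT09AD19fUA9vb2APf39wD4+PgA+fn5APr6+gD7+/sA/Pz8AP39/QD+/v4A////AHh4eHR0dHx0YEREXGRYUExITFBQUFBUVExAMCAUEAwMgIB8dHyAfHBYRERYYFhUUExMTFBYWFhcVEg8KCAUEBCIiIB8jIh0YEg8QEhQVFRQTExQUFRgaGxkWEg0JBgUHJCUkIyYhGhURDw8PEBAREhMUFhYUFx0fHRoWEAoGBwwoKCcmJyIZFBMSEBAPDw8PEBIWGBQWHh8cGhcSCwkMESoqKSgpJyAZFhQTFBEPDw8PEBUYFRYeHRkXFRENDREVKyoqKioqJiEcGRYXFBAPDxAUGBkVFh0dFhQTEQ8RExQqKiorKikoJSIeGxoYExAQExobGBUWHh4YFBMSERISEyoqKissKikrKicjIR8bFREWHBsVFBYcHRoYFhMRERERKioqKywsLC8uLCspJyIZExgdGhQUFBcYGBgXFBEREREqKiorLCstMCspLCspJxwWGx8aFRQUFBYYGRgUERERESorKywrKzAxKCgsKignHxgcHxsWFBUYHB0cGRUSERERKisrLSssMjEnJSYmKCceGB0hHRgWGR8hHxwaFxQTExMqKystKysvMSkhICEkIhsaICIfGhgbICIfHBsaGRgZGSwsLC0sKywyLiIfHyAeGh4kJCAcGRkdISAdHR4eHh8fLS0tLCwrLDIvIyEhHx0cIScnIx8bGhsfIR4eHyAhISEtLi0rKysrMDAmJCYkIiIkKisnIyAfHyEjIB4fISEhHywuLSsrKywwMy0pKSkpKCcqLCopKCkmJCUjHx4gIB8eLC0tKysrLjE0My8uLSwsKSkqKywwMy4oJyQfHh4eHh4rLS0sKysuMjQ2NTMyMTAtKyopKzA2NCwnJSIeHh4eHisrLCwrKy0xMzY4ODc2NTEwMC4sLzU2LygoJiEeHh4eKysrLCsrKy4wMzY4OTg2NDIzNTMyNTYxLCsnIx8eHh4rKysrKysrKywuMTM1NDExMzU4OTg3NzMwLCMfHh4eHisrKysrKysrKystLzAvLC0xNTk8PDk4NTEoHx4eHh4eKysrKysrKysrKysrLCwrKy0wNDc2NTczLSchHx4eHh4rKysrKysrKysrKysrKysrLC4vMC8vMComJiQiIiIiISsrKysrKysrKysrKysrKysrLC0uLi4sJCMjIiIiIyMiKysrKysrKysrKysrKyssLCwsLC0tLiwkIiIiIiIiIiIrKysrKysrKysrKyssLC0tLS0sLCwuLSUiIiIiIiIiIiwsKysrKyssKysrKywtLS0sLCwsLC4uKSUjIiIiIiIiLi4uLSsrKywrKyssLS0tLCwsLCwsLS4tKSUjIyIiIiIuLjAwLSssLSsrKywtLSwsLCwsLCwsLi8sJyQkJCMiIg="/>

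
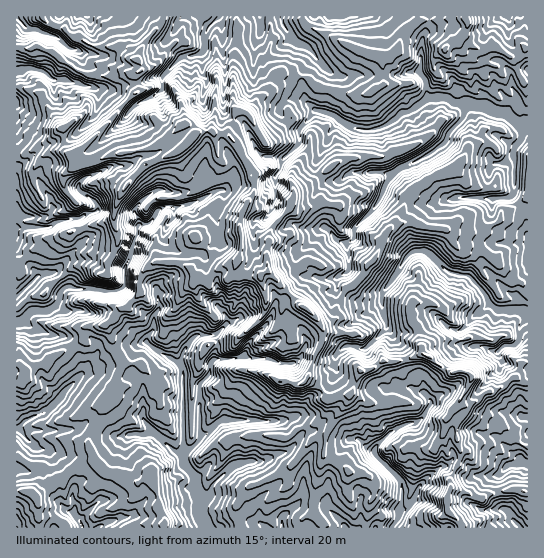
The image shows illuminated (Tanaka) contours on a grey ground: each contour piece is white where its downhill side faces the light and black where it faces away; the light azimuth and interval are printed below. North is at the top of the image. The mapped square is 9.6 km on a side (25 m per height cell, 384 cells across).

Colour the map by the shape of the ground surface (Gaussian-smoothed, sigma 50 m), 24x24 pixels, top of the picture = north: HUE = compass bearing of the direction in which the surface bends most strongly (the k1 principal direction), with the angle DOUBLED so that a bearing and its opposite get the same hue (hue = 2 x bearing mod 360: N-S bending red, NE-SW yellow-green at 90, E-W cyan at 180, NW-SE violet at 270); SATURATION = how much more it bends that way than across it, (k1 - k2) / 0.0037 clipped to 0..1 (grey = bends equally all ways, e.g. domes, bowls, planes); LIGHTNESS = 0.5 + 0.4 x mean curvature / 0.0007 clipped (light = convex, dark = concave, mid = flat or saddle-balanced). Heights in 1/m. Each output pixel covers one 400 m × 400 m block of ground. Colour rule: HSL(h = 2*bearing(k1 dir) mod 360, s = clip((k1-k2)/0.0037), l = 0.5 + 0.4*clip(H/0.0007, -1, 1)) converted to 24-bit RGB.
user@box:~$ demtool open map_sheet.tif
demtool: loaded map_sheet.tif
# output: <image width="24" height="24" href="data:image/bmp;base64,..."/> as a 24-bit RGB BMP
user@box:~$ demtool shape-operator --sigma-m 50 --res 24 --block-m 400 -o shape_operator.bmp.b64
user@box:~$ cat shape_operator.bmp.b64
<image width="24" height="24" href="data:image/bmp;base64,Qk32BgAAAAAAADYAAAAoAAAAGAAAABgAAAABABgAAAAAAMAGAAATCwAAEwsAAAAAAAAAAAAATpWVc8ODoiqKykLHMZkhUpg/v961h3nBTzpie1qZrLWEiVZhMHl0tY2Ls3mJq01qs5VNIoVudmDDxXTWy/LOvkKIZHEpbzJKudfjsl+gNj6Er7pxWINEqn2XpMiBWktsZVByQlhm0rKyXX+SuJSkQX9tckt8u8SXvohoXomnCigpUy+H9uzVambcqHnYu9XoeG8+knOnr3y2dpl/jKKueXKm7O3ePTiDcipjI6U2VKVawZXJyZapNTZppU9btda22/DsMAQnyrxkCSoZ6c6PRUsjGDohcoRFaby3Yj86fXNeoLeXa4WBgJKsucOSVCBNoXbg2oq6dHQ2LkMeNmsssDvHr9OfjsONKgkSsojurrDU1KzgbtZPaoK7o2agRTSBgTJ0in3KUJxWqY9vgWxNM3QgNw8TM8C+Q701Or87nojXhH/bwIbTfVu7xaOFSzkosV50BS4MTmkgt1944eOiJEMybVuOjr/BZH9CHFEuwJa9romroZOPX0KFksymKS13wS8yxG9jdm04gWI1WXIuKTQbwqVst5dzcpGutKHKp87bD0dQ8tneq33GOV82WTgvu9W3qmmhFzYqk4OCuqKif1uRn7yUGx9kV94X0Jisa1tKYDlG09/4pMfuWMCn477KKEwqZ3BPknpSXiZgMkgS1Po/07nvWmO+z7+ftoe7ZmaLP2FFnJltc3Wcp83BLQw38+jKADMgcdn/af+7MCAD52c2KlZiipLL69L5ranlpj6qWtKp0u356Nf0Cgkq78rJjYK8mG2quVyXZVCHmLZ8VYFGYRUqOqZfWtxYhyTs/OoMzyHnvdHmHoWD5ruUFy0GAzALuVc+03DQ6OnCPzivpTgXB3qfEYMwXFcsOWTKi6LVrXza5bi2iFhJIGWes5x+JhEmBK878IYqBwD1y7qJbzROxPLadsTj3KXaGA0mqsmDcmkvV3MOM6Q/e1OiejqmzlzBNowrIKyXee78X330+tHwEWWI68bHS9J6LAkVNY924+qZIEts1PfoVjNgr2lUWH5MLTJ35eHUio7S0rvhQWynkUcwb0o4J3lL2G1lMhILXyMAIdoA3TAAJhAnVo1HyLnivXvoZ3PNpeepluXLTTMpaVglwDTay5mGCiki28WnYqJpRyshNQwZmchVh8GkxHaknZBlOYaOZba7+eLSACMz89jlb6rNgntGV4G305d44ueuNSQ+fG2uxs7dGid/89jaWq+tEGwnKgkVumdabcO+s9fUXWyGZbK3r5XX5tnyJUI29OvXABkz9O7XpVyywtvQKCZG1+ujhFbVpVi3RoluhTs0AzIk1YWH5rrCWTFdUJijqM6zdoGWc3tTfU1pOxQVPWIJdnEAAWpq/OvPFwMwKHUAEMA8xH+jOzxs9eXUAjEn+H+NqZRILDNa5d6lAjEj6tHWmaTPgZm0u6DAnq26pnTFeWOUU0qWkzCf0vnTTANn9fjTG4iTwKwAm4gAIHAMK2EdyrNu7biaBQO4bn3Bf6HD0anEZFnVF05Wy56baGtIPEIYrJodLaoYryiuYlXGOkR/9L6/AIptKpkm9cvgTk2aeq+MZoONtHS1OHtb+u7RAJWormKIxVF8OFQcZUkTBC8OQ7RI8NrxwbTVc6qHzmyrMyB+QGWji0qquOXArpXZraDlQsnP147j3qrTLlZWwHtXtfG2UgICBC8d3YVmOH9+08fr3trx6djzI+VqCCsMyHCFyJqjO8pvJk55TUpys2LBXt8p4ELHHJhOmmCJolNau4CjoZXnkK/dzDxfo/LU0ZDFFpuNXpC5ZFEmJSUOOVgttX+n9dbpCiki4Lu+uXvcNV+BSypPWr5ry2eXFFin9sbHADMenq3n7duwDQwnyRkw4vbVsklWZJVEZyqATioYolNltrynPG9LIUYhjrJ0tUHGYnU8RzQjkmhWns7bV8zMeW4iQiMLMz4h976gADMy4fnGLQtx7QDkz+GBuWmWmmV1cFKSrcHRh4630rvTyLbUusrlTBQzYHgylIhJZrNjrMtzLC8MOxULn+vqucHnjX2/69nGxBqCCFkPLx5ZL8Tp2MabQVZwyK7Ij663QB4sc2lIW2dCtalYFCsI5FBzVEW0d7OorU6dgL0519300+r4MgEUMNyIara41rmjimo10mDGEktHlb9Bxr+ZTUaRUoRJNhkcaGiavdPWkKK3uI25oFC4TIjI5cTYWpuqmrnStZfVLAcHj5cAtO7ldzeJpqKEXUpf7c3NKnlVij1xH1Rb39zENmubYSl0yufkbsvGgmBLnm+ZlG2Cw5OkPHeZsmSCoNSOPntIvoJm"/>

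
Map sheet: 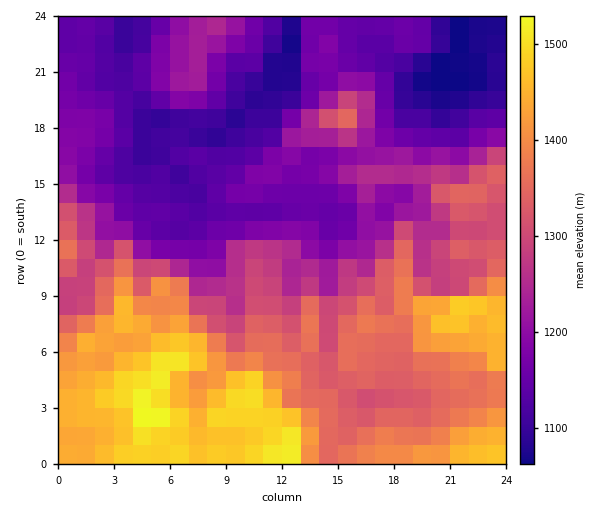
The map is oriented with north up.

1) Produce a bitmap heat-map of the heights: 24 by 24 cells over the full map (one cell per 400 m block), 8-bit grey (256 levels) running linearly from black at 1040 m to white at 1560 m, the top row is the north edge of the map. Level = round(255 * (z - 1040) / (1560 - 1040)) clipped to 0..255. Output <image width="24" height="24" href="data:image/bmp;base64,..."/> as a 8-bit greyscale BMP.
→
<image width="24" height="24" href="data:image/bmp;base64,Qk12BgAAAAAAADYEAAAoAAAAGAAAABgAAAABAAgAAAAAAEACAAATCwAAEwsAAAABAAAAAAAAAAAAAAEBAQACAgIAAwMDAAQEBAAFBQUABgYGAAcHBwAICAgACQkJAAoKCgALCwsADAwMAA0NDQAODg4ADw8PABAQEAAREREAEhISABMTEwAUFBQAFRUVABYWFgAXFxcAGBgYABkZGQAaGhoAGxsbABwcHAAdHR0AHh4eAB8fHwAgICAAISEhACIiIgAjIyMAJCQkACUlJQAmJiYAJycnACgoKAApKSkAKioqACsrKwAsLCwALS0tAC4uLgAvLy8AMDAwADExMQAyMjIAMzMzADQ0NAA1NTUANjY2ADc3NwA4ODgAOTk5ADo6OgA7OzsAPDw8AD09PQA+Pj4APz8/AEBAQABBQUEAQkJCAENDQwBEREQARUVFAEZGRgBHR0cASEhIAElJSQBKSkoAS0tLAExMTABNTU0ATk5OAE9PTwBQUFAAUVFRAFJSUgBTU1MAVFRUAFVVVQBWVlYAV1dXAFhYWABZWVkAWlpaAFtbWwBcXFwAXV1dAF5eXgBfX18AYGBgAGFhYQBiYmIAY2NjAGRkZABlZWUAZmZmAGdnZwBoaGgAaWlpAGpqagBra2sAbGxsAG1tbQBubm4Ab29vAHBwcABxcXEAcnJyAHNzcwB0dHQAdXV1AHZ2dgB3d3cAeHh4AHl5eQB6enoAe3t7AHx8fAB9fX0Afn5+AH9/fwCAgIAAgYGBAIKCggCDg4MAhISEAIWFhQCGhoYAh4eHAIiIiACJiYkAioqKAIuLiwCMjIwAjY2NAI6OjgCPj48AkJCQAJGRkQCSkpIAk5OTAJSUlACVlZUAlpaWAJeXlwCYmJgAmZmZAJqamgCbm5sAnJycAJ2dnQCenp4An5+fAKCgoAChoaEAoqKiAKOjowCkpKQApaWlAKampgCnp6cAqKioAKmpqQCqqqoAq6urAKysrACtra0Arq6uAK+vrwCwsLAAsbGxALKysgCzs7MAtLS0ALW1tQC2trYAt7e3ALi4uAC5ubkAurq6ALu7uwC8vLwAvb29AL6+vgC/v78AwMDAAMHBwQDCwsIAw8PDAMTExADFxcUAxsbGAMfHxwDIyMgAycnJAMrKygDLy8sAzMzMAM3NzQDOzs4Az8/PANDQ0ADR0dEA0tLSANPT0wDU1NQA1dXVANbW1gDX19cA2NjYANnZ2QDa2toA29vbANzc3ADd3d0A3t7eAN/f3wDg4OAA4eHhAOLi4gDj4+MA5OTkAOXl5QDm5uYA5+fnAOjo6ADp6ekA6urqAOvr6wDs7OwA7e3tAO7u7gDv7+8A8PDwAPHx8QDy8vIA8/PzAPT09AD19fUA9vb2APf39wD4+PgA+fn5APr6+gD7+/sA/Pz8AP39/QD+/v4A////AMbFztnb2t3S19bd5+qzl6Gpr6+5t8vQ1MLDyNHj3NjO0tLX3ue7mJSdp6Khqb7GycjLzNPw79zI3dzc29OtmJCLlpWSmqSsuMjL2N/t4cq8z9/hzKGYmIyCh4qMlpuepMDHzd7j6cqzutLctaiUjJGUj5CVmqGdpbm+u8vU5eXUuKWtn5ySip2XlJOen6muyqzIwb2/z9XMp4ibnI+egZyal5e3vsDFyZWmv8zEt8ChhHuTkIahf5ikn5y50dPIznh+nMyvrK59fGuDg3mZfoecj6bBwtjVzHp7mLeNtaVlaG2Ae2RzW3aAkaaGeH+Zso14h599gGRQT2p8dWFnWnJmj59ueH+Cl5+BZohQQUA/RWtzbmdORFFWbJdsfJCLj45wUU83MS0xOjxERklGOD1QVIFoaYB/goVuUzkzMzAsMDMxMzc5NjlRRlZZc4yJgmhKQjYtLSgmMz9AOzo6O0ReTkpci5WUiVA/MiknKiIrLzVFRz9BSV5oaWZqc2uIk0tDNykfIiswKyswREpAQkxSVFhOVU1gfEhIPzAfIyQeGSEmK1hdX29YRTs1MjFBTEVFQS0fHCEjIhcfID9jhZdkPicnGyMvMUA7NywmNEhFMyEXGR87WntoOBwWEBMaHT00LCkxR1hcPicdExQ3P09ONhoNCwwNFjg2LCYyRVRdQzAxExNAQjkzLScWCwwOFzM1Kx4lRFReVUQ5IQ49RzYwMDk2HAsRFDM1Lx4kOE9dZVQ9KhI9PjY0Njo2GgsQEQ=="/>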